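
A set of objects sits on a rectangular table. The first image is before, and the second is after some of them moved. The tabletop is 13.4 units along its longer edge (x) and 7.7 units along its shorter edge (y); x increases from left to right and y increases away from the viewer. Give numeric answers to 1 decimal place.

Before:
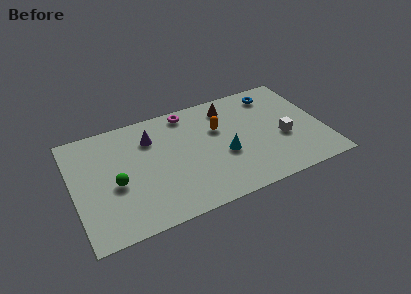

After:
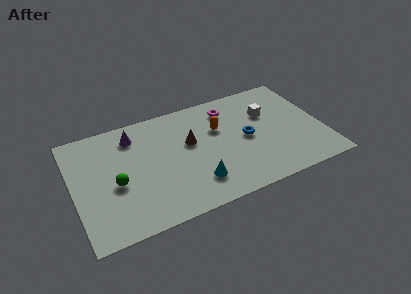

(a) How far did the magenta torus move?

2.3

From (6.4, 6.8) to (8.6, 6.2), the magenta torus covered √(2.2² + 0.6²) ≈ 2.3 units.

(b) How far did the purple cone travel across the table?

1.0

The purple cone was near (4.3, 5.7) before and (3.4, 6.2) after, so it travelled √(0.9² + 0.5²) ≈ 1.0 units.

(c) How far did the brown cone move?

2.9

The brown cone moved from about (8.6, 6.3) to (6.3, 4.6), a distance of √(2.3² + 1.7²) ≈ 2.9.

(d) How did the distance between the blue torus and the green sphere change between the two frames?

-2.3

They were about 9.4 units apart before and 7.1 after — 2.3 units closer together.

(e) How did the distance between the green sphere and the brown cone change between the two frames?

-2.8

They were about 7.1 units apart before and 4.3 after — 2.8 units closer together.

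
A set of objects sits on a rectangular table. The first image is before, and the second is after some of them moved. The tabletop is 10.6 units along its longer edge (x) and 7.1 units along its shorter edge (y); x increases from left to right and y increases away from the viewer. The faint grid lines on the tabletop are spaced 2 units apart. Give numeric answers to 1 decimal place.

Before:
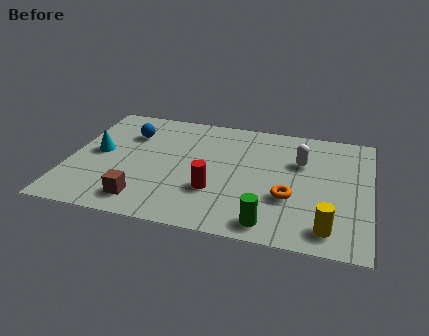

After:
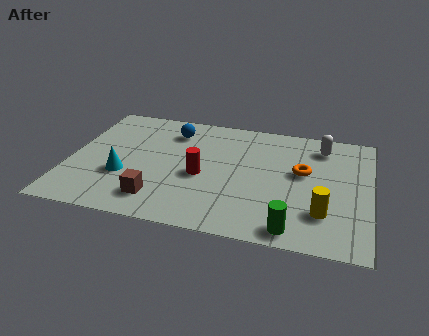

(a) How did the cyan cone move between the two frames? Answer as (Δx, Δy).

(1.0, -1.2)

From the two frames, the cyan cone sits at roughly (1.0, 3.7) before and (2.0, 2.5) after.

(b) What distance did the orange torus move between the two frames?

1.6

The orange torus moved from about (7.8, 2.5) to (8.2, 4.1), a distance of √(0.4² + 1.6²) ≈ 1.6.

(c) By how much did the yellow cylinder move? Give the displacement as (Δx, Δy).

(-0.2, 0.8)

The yellow cylinder was at about (9.2, 1.1) and moved to about (9.0, 1.9).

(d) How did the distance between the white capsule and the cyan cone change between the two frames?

+0.4

The distance was about 7.2 in the first image and 7.6 in the second, so they moved 0.4 units further apart.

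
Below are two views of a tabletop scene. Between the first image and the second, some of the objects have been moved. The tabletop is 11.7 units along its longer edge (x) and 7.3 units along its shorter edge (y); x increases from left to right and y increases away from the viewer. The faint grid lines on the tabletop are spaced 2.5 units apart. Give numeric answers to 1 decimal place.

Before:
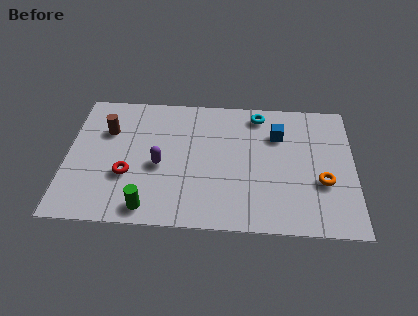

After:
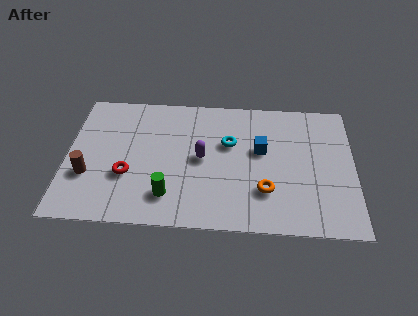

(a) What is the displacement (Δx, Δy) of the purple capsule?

(1.7, 0.5)

The purple capsule started near (3.8, 3.2) and ended near (5.5, 3.7).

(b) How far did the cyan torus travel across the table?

2.1

The cyan torus was near (7.8, 6.3) before and (6.6, 4.6) after, so it travelled √(1.2² + 1.7²) ≈ 2.1 units.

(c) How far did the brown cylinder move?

2.6

The brown cylinder moved from about (1.6, 5.0) to (0.9, 2.5), a distance of √(0.7² + 2.5²) ≈ 2.6.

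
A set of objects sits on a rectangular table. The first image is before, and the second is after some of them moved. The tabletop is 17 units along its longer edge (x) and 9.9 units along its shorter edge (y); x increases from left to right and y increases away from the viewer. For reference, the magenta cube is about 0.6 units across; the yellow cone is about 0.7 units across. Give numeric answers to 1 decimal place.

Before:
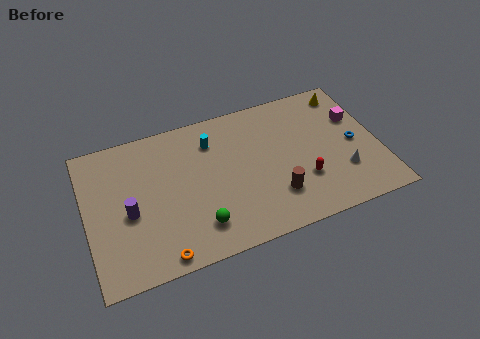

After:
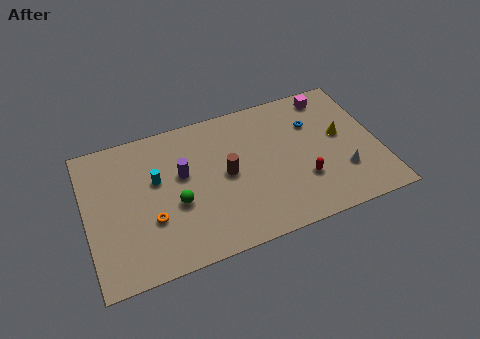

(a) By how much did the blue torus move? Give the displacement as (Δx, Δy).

(-2.2, 2.2)

The blue torus was at about (15.6, 4.7) and moved to about (13.4, 6.9).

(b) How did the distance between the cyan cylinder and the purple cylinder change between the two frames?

-4.6

They were about 6.1 units apart before and 1.5 after — 4.6 units closer together.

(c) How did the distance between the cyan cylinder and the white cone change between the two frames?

+2.4

Before: roughly 8.6 units apart; after: 11.0. That's 2.4 units further apart.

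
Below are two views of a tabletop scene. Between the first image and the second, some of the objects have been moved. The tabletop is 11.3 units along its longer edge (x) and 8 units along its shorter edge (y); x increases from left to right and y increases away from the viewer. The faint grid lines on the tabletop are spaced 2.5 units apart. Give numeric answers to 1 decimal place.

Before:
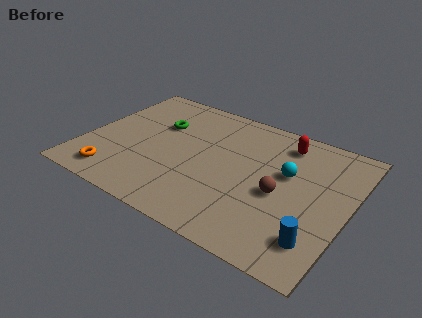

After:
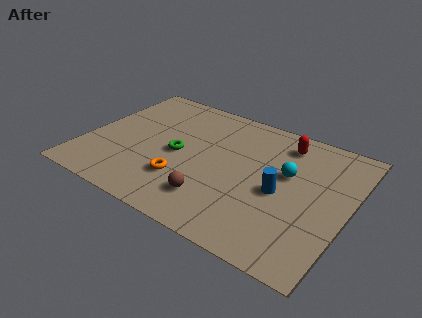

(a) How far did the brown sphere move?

3.1

From (8.5, 3.5) to (5.9, 1.8), the brown sphere covered √(2.6² + 1.7²) ≈ 3.1 units.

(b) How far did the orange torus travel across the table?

3.0

The orange torus moved from about (1.7, 1.2) to (4.5, 2.3), a distance of √(2.8² + 1.1²) ≈ 3.0.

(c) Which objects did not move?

the cyan sphere and the red capsule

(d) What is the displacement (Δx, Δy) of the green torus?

(1.1, -1.5)

The green torus started near (2.9, 5.3) and ended near (4.0, 3.8).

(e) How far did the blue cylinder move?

2.6

The blue cylinder was near (10.3, 1.7) before and (8.5, 3.6) after, so it travelled √(1.8² + 1.9²) ≈ 2.6 units.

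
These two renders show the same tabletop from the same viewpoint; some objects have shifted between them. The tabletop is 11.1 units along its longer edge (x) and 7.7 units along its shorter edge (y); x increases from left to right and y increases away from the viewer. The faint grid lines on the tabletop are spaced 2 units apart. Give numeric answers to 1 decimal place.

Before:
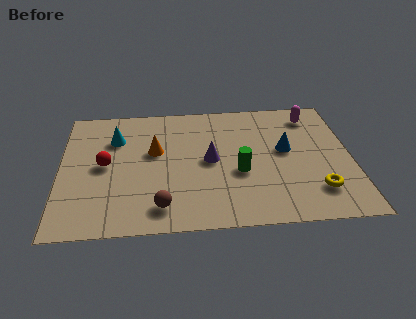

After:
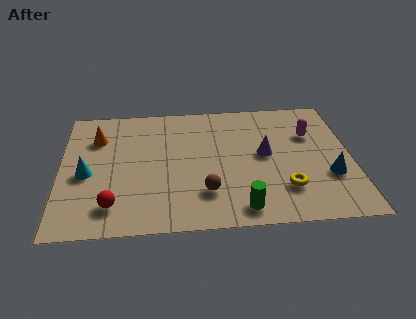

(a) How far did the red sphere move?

2.4

The red sphere was near (1.7, 3.9) before and (2.0, 1.5) after, so it travelled √(0.3² + 2.4²) ≈ 2.4 units.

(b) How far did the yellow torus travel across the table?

1.2

The yellow torus was near (9.7, 1.8) before and (8.5, 2.0) after, so it travelled √(1.2² + 0.2²) ≈ 1.2 units.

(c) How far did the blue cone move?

2.3

The blue cone moved from about (8.6, 4.3) to (10.2, 2.6), a distance of √(1.6² + 1.7²) ≈ 2.3.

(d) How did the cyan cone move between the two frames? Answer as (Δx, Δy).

(-1.1, -2.1)

The cyan cone was at about (2.1, 5.5) and moved to about (1.0, 3.4).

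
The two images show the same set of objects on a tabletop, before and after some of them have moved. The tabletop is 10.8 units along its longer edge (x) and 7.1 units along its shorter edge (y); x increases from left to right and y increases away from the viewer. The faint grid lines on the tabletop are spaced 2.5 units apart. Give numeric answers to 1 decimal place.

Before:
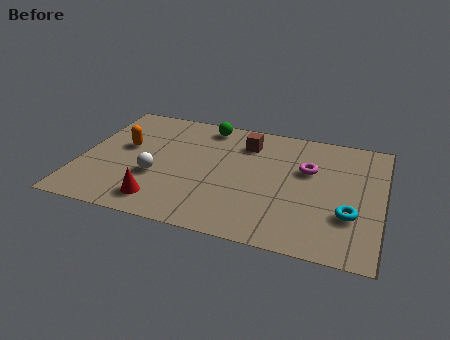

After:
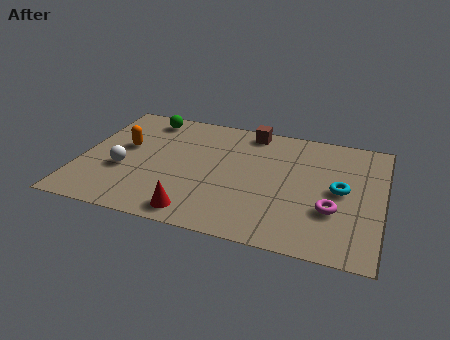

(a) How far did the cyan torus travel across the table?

1.4

From (9.7, 2.3) to (9.3, 3.6), the cyan torus covered √(0.4² + 1.3²) ≈ 1.4 units.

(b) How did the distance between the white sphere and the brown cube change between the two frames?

+1.4

They were about 4.2 units apart before and 5.6 after — 1.4 units further apart.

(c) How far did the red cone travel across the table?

1.3

The red cone was near (3.1, 1.2) before and (4.4, 0.9) after, so it travelled √(1.3² + 0.3²) ≈ 1.3 units.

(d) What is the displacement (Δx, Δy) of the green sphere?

(-2.2, -0.1)

From the two frames, the green sphere sits at roughly (4.3, 6.2) before and (2.1, 6.1) after.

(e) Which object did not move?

the orange capsule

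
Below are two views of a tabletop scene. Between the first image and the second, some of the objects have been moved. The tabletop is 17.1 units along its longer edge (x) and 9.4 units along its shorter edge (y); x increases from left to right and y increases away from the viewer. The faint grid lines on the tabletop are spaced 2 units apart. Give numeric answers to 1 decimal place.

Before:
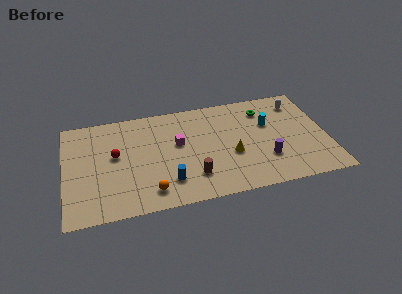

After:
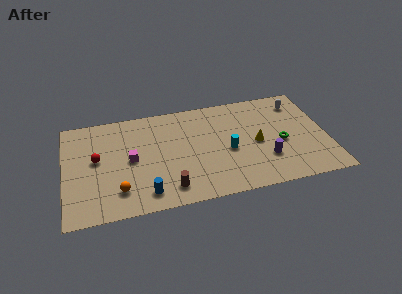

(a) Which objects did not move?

the white capsule and the purple cylinder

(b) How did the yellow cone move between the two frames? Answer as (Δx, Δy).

(1.7, 0.7)

From the two frames, the yellow cone sits at roughly (10.8, 3.7) before and (12.5, 4.4) after.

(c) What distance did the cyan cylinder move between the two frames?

3.4

The cyan cylinder moved from about (13.4, 6.0) to (10.6, 4.1), a distance of √(2.8² + 1.9²) ≈ 3.4.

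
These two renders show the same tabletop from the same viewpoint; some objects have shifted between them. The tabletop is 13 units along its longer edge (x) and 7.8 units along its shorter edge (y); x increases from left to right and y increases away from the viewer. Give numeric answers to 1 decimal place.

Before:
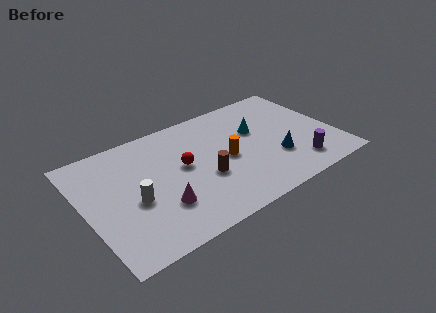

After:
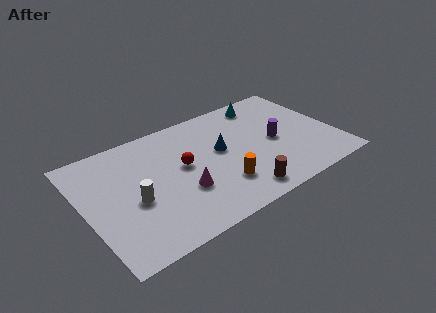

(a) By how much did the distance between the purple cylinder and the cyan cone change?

-0.8

The distance was about 3.8 in the first image and 3.0 in the second, so they moved 0.8 units closer together.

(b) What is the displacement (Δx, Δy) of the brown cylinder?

(1.5, -1.9)

From the two frames, the brown cylinder sits at roughly (6.0, 3.0) before and (7.5, 1.1) after.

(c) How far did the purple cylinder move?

2.3

The purple cylinder was near (10.7, 1.5) before and (9.9, 3.7) after, so it travelled √(0.8² + 2.2²) ≈ 2.3 units.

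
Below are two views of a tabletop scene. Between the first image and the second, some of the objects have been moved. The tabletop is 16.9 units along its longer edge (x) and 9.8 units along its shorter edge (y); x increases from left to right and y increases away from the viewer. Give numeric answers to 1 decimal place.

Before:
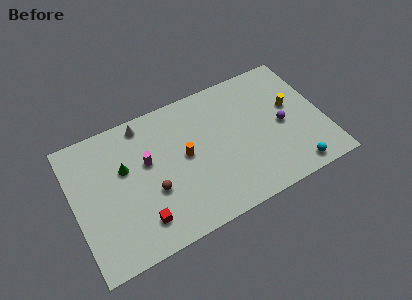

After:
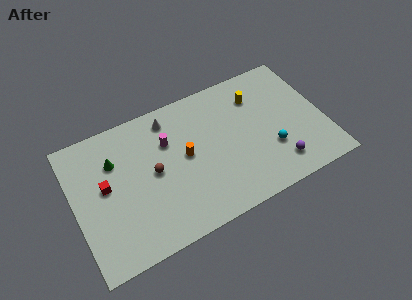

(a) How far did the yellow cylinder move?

2.8

From (14.9, 5.7) to (12.7, 7.4), the yellow cylinder covered √(2.2² + 1.7²) ≈ 2.8 units.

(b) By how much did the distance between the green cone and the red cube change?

-2.4

Before: roughly 4.1 units apart; after: 1.7. That's 2.4 units closer together.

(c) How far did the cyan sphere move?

2.5

From (14.4, 1.1) to (13.1, 3.2), the cyan sphere covered √(1.3² + 2.1²) ≈ 2.5 units.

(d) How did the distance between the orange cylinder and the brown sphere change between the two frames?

-0.6

They were about 2.8 units apart before and 2.2 after — 0.6 units closer together.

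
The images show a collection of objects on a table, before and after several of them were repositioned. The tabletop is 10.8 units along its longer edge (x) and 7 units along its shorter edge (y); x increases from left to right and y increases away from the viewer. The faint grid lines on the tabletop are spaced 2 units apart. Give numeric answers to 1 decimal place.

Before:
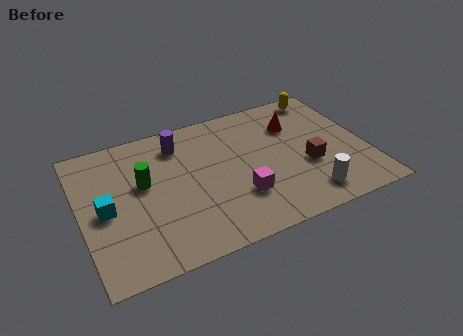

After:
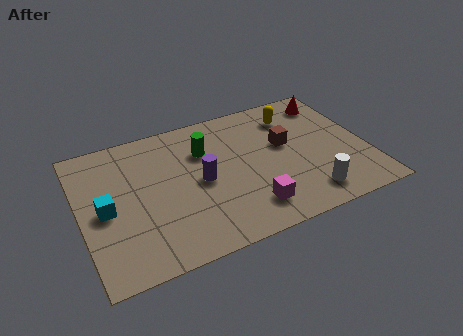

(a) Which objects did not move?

the white cylinder and the cyan cube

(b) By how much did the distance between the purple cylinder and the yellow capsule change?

-1.4

They were about 5.7 units apart before and 4.3 after — 1.4 units closer together.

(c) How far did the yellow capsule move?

1.5

The yellow capsule was near (9.6, 6.2) before and (8.3, 5.5) after, so it travelled √(1.3² + 0.7²) ≈ 1.5 units.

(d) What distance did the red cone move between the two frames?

1.7

The red cone moved from about (8.3, 5.0) to (9.8, 5.8), a distance of √(1.5² + 0.8²) ≈ 1.7.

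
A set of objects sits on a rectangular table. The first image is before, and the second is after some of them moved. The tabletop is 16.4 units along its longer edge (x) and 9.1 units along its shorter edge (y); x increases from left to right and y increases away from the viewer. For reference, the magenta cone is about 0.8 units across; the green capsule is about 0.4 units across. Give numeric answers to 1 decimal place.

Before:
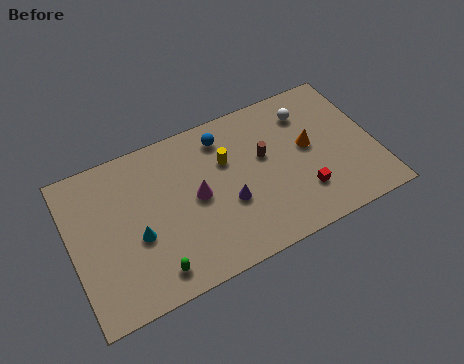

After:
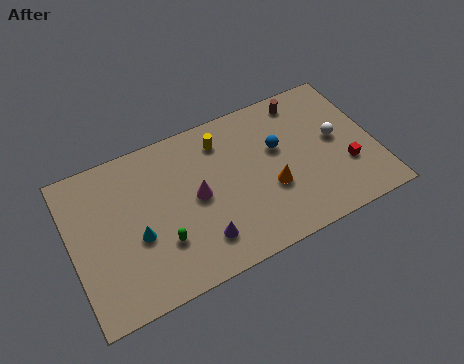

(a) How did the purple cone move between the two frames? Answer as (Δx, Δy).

(-1.7, -1.5)

The purple cone started near (8.3, 3.5) and ended near (6.6, 2.0).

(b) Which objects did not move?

the magenta cone and the cyan cone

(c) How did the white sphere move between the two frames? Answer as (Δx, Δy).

(1.3, -2.2)

The white sphere was at about (13.1, 7.1) and moved to about (14.4, 4.9).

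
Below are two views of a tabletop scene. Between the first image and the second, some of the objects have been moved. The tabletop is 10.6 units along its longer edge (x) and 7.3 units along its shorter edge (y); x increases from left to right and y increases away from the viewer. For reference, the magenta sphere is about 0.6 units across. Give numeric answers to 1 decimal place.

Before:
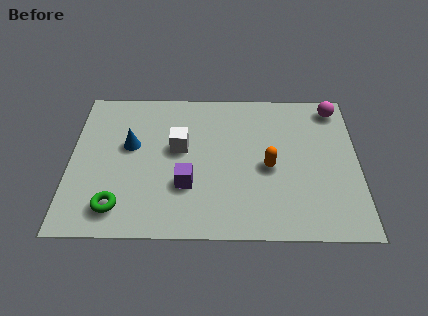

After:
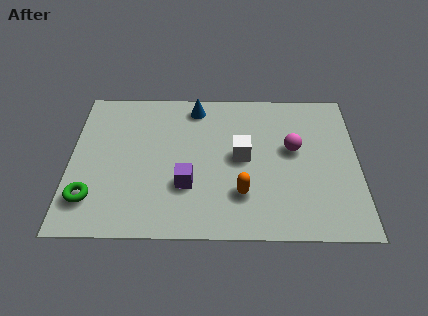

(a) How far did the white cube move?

2.3

From (4.0, 4.2) to (6.3, 3.8), the white cube covered √(2.3² + 0.4²) ≈ 2.3 units.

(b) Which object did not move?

the purple cube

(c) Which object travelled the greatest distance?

the blue cone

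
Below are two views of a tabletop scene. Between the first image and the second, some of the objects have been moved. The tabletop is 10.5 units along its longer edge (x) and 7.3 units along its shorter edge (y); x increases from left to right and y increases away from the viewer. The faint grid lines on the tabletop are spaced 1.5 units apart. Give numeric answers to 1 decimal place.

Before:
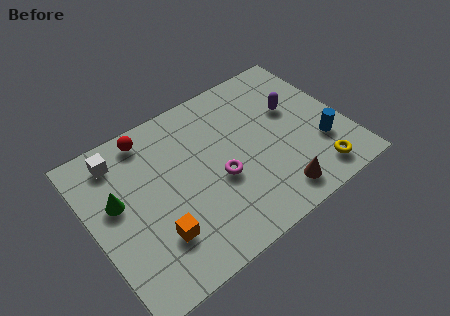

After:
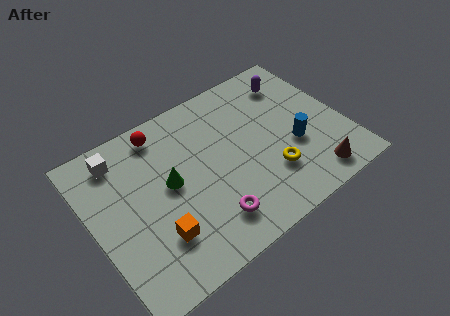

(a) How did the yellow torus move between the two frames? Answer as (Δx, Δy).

(-1.7, 1.0)

The yellow torus was at about (8.8, 1.1) and moved to about (7.1, 2.1).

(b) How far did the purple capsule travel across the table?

1.3

From (8.6, 4.5) to (8.9, 5.8), the purple capsule covered √(0.3² + 1.3²) ≈ 1.3 units.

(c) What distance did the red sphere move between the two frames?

0.5

The red sphere was near (2.8, 6.4) before and (3.3, 6.3) after, so it travelled √(0.5² + 0.1²) ≈ 0.5 units.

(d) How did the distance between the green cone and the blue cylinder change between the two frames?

-3.2

They were about 8.4 units apart before and 5.2 after — 3.2 units closer together.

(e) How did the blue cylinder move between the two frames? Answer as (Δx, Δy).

(-1.0, 0.5)

The blue cylinder started near (9.3, 2.3) and ended near (8.3, 2.8).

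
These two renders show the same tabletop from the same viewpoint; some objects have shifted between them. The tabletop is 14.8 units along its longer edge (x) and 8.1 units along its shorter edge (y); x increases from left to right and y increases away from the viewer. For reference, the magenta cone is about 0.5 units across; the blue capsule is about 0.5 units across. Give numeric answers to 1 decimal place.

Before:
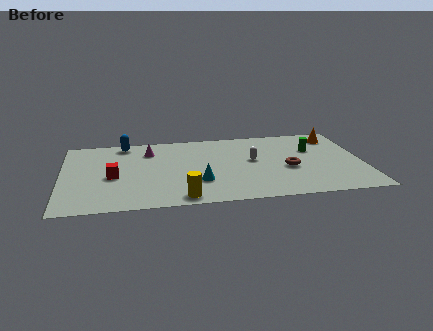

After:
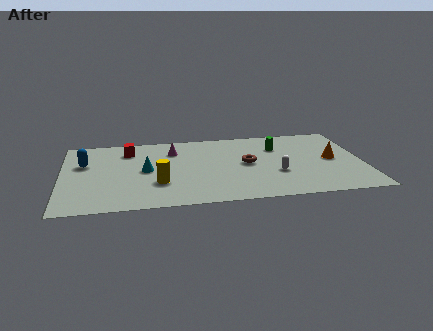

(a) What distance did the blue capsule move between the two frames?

2.8

The blue capsule moved from about (3.1, 7.2) to (1.1, 5.2), a distance of √(2.0² + 2.0²) ≈ 2.8.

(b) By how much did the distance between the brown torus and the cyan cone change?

+0.5

The distance was about 4.5 in the first image and 5.0 in the second, so they moved 0.5 units further apart.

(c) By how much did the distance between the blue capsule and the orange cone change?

+1.7

Before: roughly 10.5 units apart; after: 12.2. That's 1.7 units further apart.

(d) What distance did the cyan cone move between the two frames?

3.1

The cyan cone moved from about (6.7, 2.5) to (4.1, 4.1), a distance of √(2.6² + 1.6²) ≈ 3.1.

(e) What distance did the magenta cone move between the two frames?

1.2

From (4.3, 6.2) to (5.5, 6.1), the magenta cone covered √(1.2² + 0.1²) ≈ 1.2 units.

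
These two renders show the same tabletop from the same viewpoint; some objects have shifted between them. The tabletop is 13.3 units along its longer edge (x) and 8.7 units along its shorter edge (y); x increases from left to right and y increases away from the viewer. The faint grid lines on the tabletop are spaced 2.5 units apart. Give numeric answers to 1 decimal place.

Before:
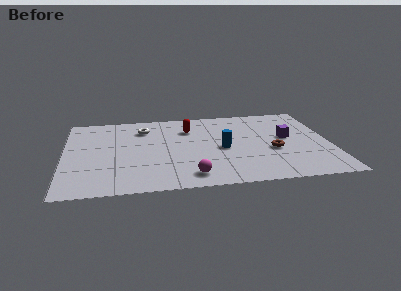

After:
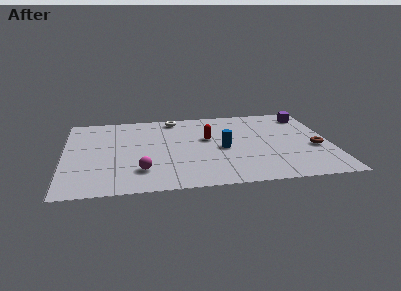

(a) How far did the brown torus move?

2.1

From (10.4, 3.5) to (12.5, 3.5), the brown torus covered √(2.1² + 0.0²) ≈ 2.1 units.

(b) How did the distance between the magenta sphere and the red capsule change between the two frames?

-0.5

They were about 5.1 units apart before and 4.6 after — 0.5 units closer together.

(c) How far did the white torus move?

1.9

The white torus was near (4.0, 6.7) before and (5.6, 7.7) after, so it travelled √(1.6² + 1.0²) ≈ 1.9 units.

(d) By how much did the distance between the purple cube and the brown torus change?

+2.2

They were about 1.5 units apart before and 3.7 after — 2.2 units further apart.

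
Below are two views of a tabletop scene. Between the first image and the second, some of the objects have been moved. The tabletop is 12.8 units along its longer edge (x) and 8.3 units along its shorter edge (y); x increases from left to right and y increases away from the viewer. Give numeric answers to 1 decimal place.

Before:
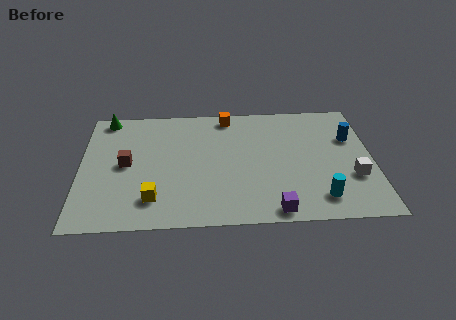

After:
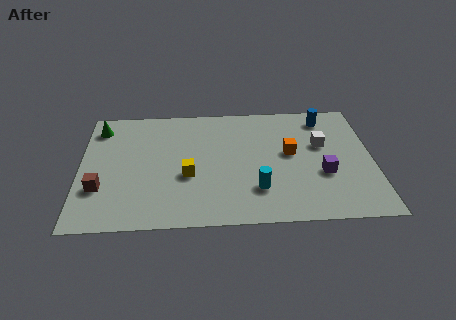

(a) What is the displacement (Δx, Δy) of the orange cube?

(2.7, -2.8)

The orange cube was at about (6.5, 7.4) and moved to about (9.2, 4.6).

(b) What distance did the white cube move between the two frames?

2.6

The white cube moved from about (11.9, 2.8) to (10.6, 5.1), a distance of √(1.3² + 2.3²) ≈ 2.6.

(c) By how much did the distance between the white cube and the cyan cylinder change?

+2.1

They were about 2.0 units apart before and 4.1 after — 2.1 units further apart.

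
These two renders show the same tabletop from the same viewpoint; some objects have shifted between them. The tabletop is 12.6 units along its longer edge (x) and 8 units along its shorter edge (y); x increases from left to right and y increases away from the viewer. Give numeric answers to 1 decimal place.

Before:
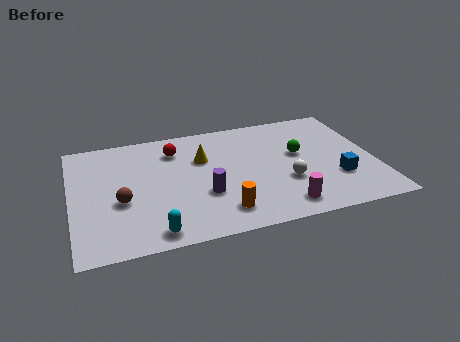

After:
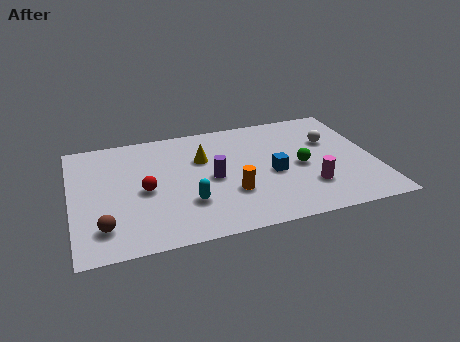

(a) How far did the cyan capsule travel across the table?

2.1

From (3.2, 0.9) to (4.7, 2.4), the cyan capsule covered √(1.5² + 1.5²) ≈ 2.1 units.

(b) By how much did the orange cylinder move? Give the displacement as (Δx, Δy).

(0.5, 1.1)

The orange cylinder started near (6.0, 1.5) and ended near (6.5, 2.6).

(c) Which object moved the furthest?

the white sphere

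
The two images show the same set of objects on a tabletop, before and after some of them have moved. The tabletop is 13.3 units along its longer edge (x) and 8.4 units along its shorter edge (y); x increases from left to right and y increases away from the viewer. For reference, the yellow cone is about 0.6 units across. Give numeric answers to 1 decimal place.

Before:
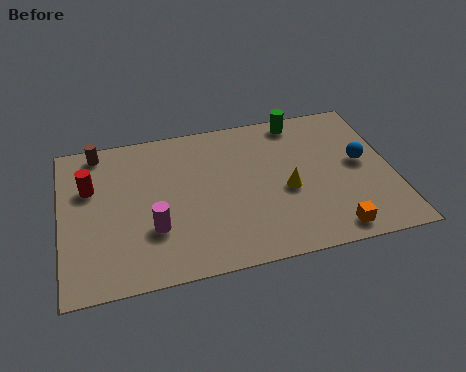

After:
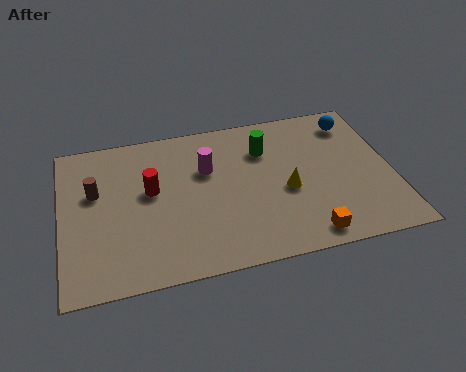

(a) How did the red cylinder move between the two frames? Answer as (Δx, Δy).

(2.4, -0.7)

From the two frames, the red cylinder sits at roughly (1.2, 5.5) before and (3.6, 4.8) after.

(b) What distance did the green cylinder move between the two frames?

2.1

The green cylinder moved from about (9.8, 7.5) to (8.3, 6.1), a distance of √(1.5² + 1.4²) ≈ 2.1.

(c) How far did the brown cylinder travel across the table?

2.3

From (1.6, 7.5) to (1.4, 5.2), the brown cylinder covered √(0.2² + 2.3²) ≈ 2.3 units.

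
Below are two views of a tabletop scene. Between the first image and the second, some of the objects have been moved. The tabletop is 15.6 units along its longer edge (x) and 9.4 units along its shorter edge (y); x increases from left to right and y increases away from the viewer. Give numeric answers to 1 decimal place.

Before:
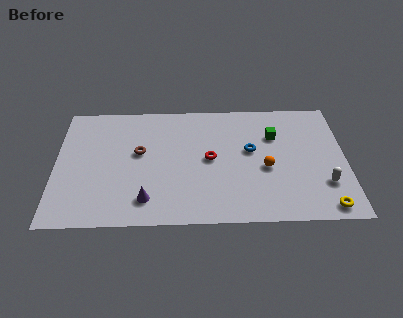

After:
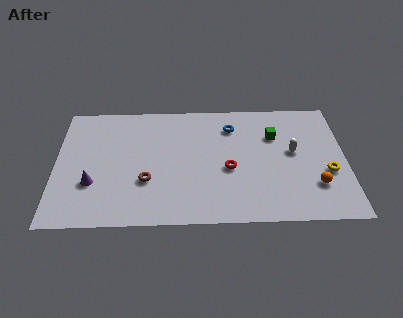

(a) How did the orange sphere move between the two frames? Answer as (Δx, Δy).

(2.6, -1.4)

The orange sphere started near (11.3, 4.0) and ended near (13.9, 2.6).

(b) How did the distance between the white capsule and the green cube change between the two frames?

-3.0

Before: roughly 4.6 units apart; after: 1.6. That's 3.0 units closer together.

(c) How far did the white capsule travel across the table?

3.0

From (14.4, 2.7) to (12.8, 5.2), the white capsule covered √(1.6² + 2.5²) ≈ 3.0 units.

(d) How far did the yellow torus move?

2.6

The yellow torus moved from about (14.4, 1.0) to (14.6, 3.6), a distance of √(0.2² + 2.6²) ≈ 2.6.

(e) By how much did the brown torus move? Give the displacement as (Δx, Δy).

(0.4, -2.2)

The brown torus started near (4.5, 5.4) and ended near (4.9, 3.2).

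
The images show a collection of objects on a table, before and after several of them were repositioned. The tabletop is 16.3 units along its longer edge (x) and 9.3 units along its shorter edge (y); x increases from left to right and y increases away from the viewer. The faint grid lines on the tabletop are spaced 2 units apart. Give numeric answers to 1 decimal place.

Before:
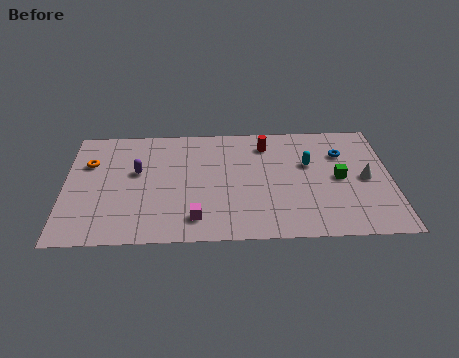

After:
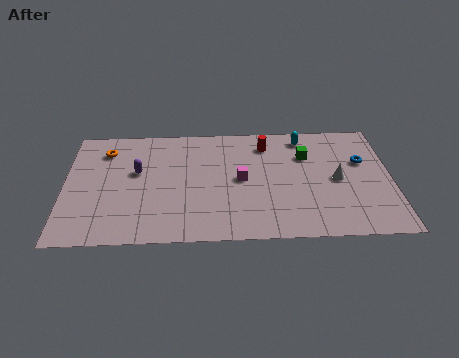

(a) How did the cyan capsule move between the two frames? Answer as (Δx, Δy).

(-0.2, 2.2)

The cyan capsule started near (12.2, 5.8) and ended near (12.0, 8.0).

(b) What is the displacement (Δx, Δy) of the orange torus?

(0.8, 1.0)

The orange torus was at about (1.2, 6.3) and moved to about (2.0, 7.3).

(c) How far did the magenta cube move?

3.8

From (6.5, 1.7) to (8.8, 4.7), the magenta cube covered √(2.3² + 3.0²) ≈ 3.8 units.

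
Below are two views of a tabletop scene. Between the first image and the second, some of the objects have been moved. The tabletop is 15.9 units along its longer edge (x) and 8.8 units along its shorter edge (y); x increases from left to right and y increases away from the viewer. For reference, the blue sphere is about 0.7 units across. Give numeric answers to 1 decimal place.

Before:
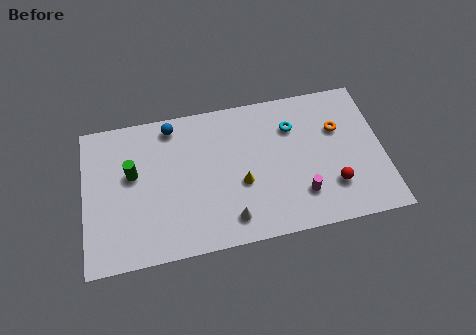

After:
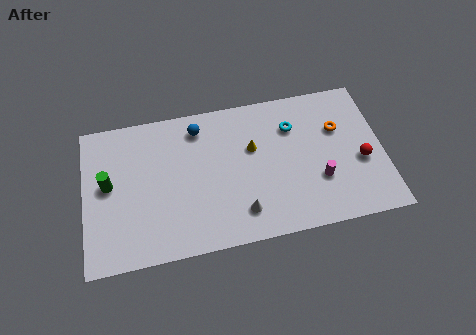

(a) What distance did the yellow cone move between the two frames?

2.1

From (8.3, 3.5) to (9.0, 5.5), the yellow cone covered √(0.7² + 2.0²) ≈ 2.1 units.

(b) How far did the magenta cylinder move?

1.2

From (11.4, 2.2) to (12.4, 2.9), the magenta cylinder covered √(1.0² + 0.7²) ≈ 1.2 units.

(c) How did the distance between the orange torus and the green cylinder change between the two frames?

+1.3

The distance was about 11.0 in the first image and 12.3 in the second, so they moved 1.3 units further apart.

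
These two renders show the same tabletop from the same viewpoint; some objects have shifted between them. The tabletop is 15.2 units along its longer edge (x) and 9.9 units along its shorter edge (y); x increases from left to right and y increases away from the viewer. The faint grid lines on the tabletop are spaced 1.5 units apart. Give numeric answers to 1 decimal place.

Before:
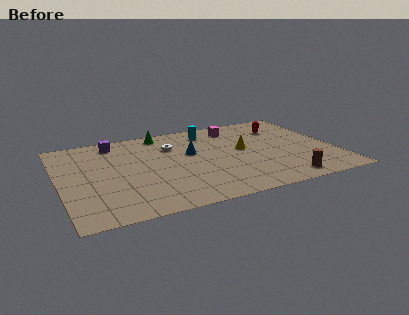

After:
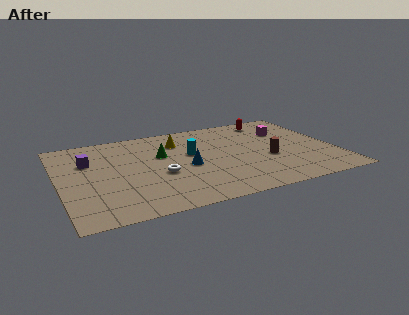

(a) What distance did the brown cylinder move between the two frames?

2.7

The brown cylinder was near (11.9, 1.2) before and (11.4, 3.9) after, so it travelled √(0.5² + 2.7²) ≈ 2.7 units.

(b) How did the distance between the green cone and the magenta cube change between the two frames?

+3.0

They were about 4.1 units apart before and 7.1 after — 3.0 units further apart.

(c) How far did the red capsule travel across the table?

1.2

From (12.7, 7.4) to (12.2, 8.5), the red capsule covered √(0.5² + 1.1²) ≈ 1.2 units.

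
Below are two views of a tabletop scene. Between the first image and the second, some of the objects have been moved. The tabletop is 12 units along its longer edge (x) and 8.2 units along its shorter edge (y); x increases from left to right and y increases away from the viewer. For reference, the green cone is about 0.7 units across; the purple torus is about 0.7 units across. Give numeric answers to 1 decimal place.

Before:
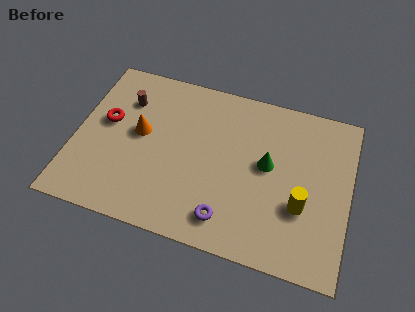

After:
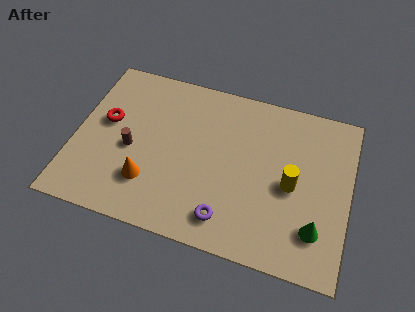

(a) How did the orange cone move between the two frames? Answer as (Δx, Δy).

(0.6, -2.3)

The orange cone started near (2.8, 4.5) and ended near (3.4, 2.2).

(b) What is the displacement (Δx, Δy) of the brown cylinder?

(0.5, -2.4)

From the two frames, the brown cylinder sits at roughly (2.0, 6.0) before and (2.5, 3.6) after.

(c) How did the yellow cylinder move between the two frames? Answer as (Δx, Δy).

(-0.5, 0.9)

From the two frames, the yellow cylinder sits at roughly (10.0, 2.9) before and (9.5, 3.8) after.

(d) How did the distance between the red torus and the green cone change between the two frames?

+2.7

The distance was about 7.1 in the first image and 9.8 in the second, so they moved 2.7 units further apart.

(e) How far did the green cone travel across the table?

3.4

The green cone moved from about (8.4, 4.5) to (10.7, 2.0), a distance of √(2.3² + 2.5²) ≈ 3.4.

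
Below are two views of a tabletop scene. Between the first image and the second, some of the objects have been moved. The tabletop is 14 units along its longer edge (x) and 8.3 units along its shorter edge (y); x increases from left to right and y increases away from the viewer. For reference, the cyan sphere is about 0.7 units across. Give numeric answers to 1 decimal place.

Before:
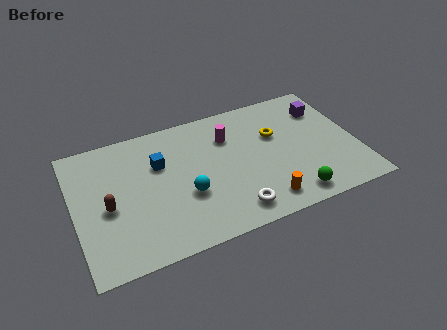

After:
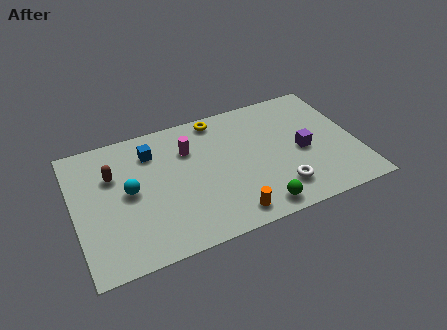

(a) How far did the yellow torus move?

3.4

The yellow torus was near (10.1, 5.3) before and (7.4, 7.4) after, so it travelled √(2.7² + 2.1²) ≈ 3.4 units.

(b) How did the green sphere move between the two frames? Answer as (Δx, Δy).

(-1.7, -0.1)

The green sphere was at about (10.4, 1.1) and moved to about (8.7, 1.0).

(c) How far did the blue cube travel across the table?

0.9

The blue cube was near (4.3, 5.5) before and (4.0, 6.4) after, so it travelled √(0.3² + 0.9²) ≈ 0.9 units.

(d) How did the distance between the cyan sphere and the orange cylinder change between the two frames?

+1.6

Before: roughly 4.0 units apart; after: 5.6. That's 1.6 units further apart.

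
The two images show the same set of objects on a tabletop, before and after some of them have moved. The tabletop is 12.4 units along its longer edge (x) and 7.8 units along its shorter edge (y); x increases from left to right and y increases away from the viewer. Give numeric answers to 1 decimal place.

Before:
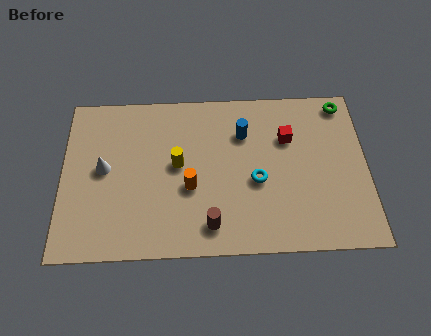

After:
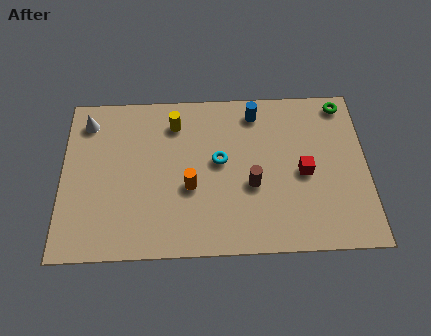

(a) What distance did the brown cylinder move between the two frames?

2.5

The brown cylinder was near (6.0, 1.3) before and (7.7, 3.1) after, so it travelled √(1.7² + 1.8²) ≈ 2.5 units.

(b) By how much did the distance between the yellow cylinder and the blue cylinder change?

+0.3

The distance was about 3.0 in the first image and 3.3 in the second, so they moved 0.3 units further apart.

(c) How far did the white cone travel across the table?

2.4

The white cone was near (1.7, 4.1) before and (1.0, 6.4) after, so it travelled √(0.7² + 2.3²) ≈ 2.4 units.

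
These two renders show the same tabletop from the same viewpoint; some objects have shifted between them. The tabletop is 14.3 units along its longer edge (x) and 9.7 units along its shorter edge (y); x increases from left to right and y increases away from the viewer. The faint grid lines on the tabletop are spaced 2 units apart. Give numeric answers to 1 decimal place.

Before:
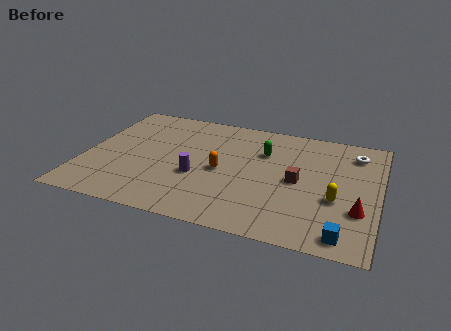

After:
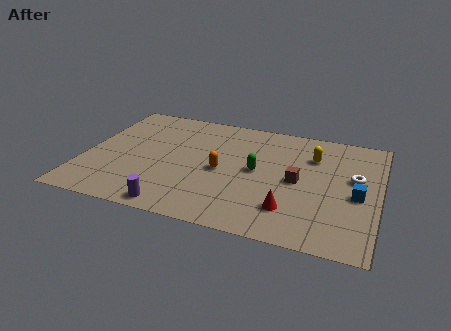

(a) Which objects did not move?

the brown cube and the orange capsule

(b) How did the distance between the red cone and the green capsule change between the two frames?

-2.8

The distance was about 6.0 in the first image and 3.2 in the second, so they moved 2.8 units closer together.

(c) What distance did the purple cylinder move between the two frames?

2.9

The purple cylinder was near (5.6, 3.7) before and (4.8, 0.9) after, so it travelled √(0.8² + 2.8²) ≈ 2.9 units.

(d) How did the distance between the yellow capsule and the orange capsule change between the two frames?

-0.7

They were about 5.7 units apart before and 5.0 after — 0.7 units closer together.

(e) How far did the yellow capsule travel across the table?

3.5

From (12.3, 3.7) to (11.0, 7.0), the yellow capsule covered √(1.3² + 3.3²) ≈ 3.5 units.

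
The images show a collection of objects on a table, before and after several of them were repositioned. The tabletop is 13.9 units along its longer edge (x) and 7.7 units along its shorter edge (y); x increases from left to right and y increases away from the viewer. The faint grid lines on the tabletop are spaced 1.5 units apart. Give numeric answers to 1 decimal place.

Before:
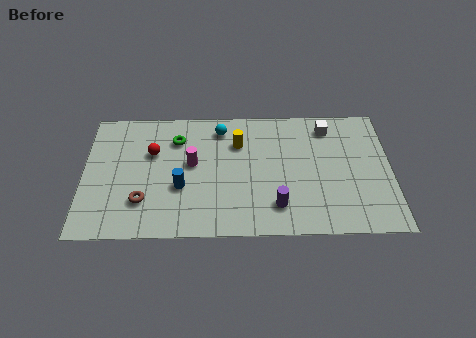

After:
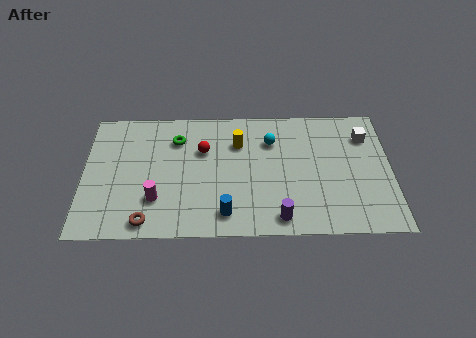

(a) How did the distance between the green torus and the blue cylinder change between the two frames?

+2.1

The distance was about 2.9 in the first image and 5.0 in the second, so they moved 2.1 units further apart.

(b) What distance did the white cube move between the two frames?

1.8

From (11.1, 6.4) to (12.8, 5.8), the white cube covered √(1.7² + 0.6²) ≈ 1.8 units.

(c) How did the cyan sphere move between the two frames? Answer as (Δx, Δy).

(2.3, -0.8)

From the two frames, the cyan sphere sits at roughly (6.2, 6.4) before and (8.5, 5.6) after.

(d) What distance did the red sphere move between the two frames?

2.3

The red sphere moved from about (3.1, 5.0) to (5.4, 5.1), a distance of √(2.3² + 0.1²) ≈ 2.3.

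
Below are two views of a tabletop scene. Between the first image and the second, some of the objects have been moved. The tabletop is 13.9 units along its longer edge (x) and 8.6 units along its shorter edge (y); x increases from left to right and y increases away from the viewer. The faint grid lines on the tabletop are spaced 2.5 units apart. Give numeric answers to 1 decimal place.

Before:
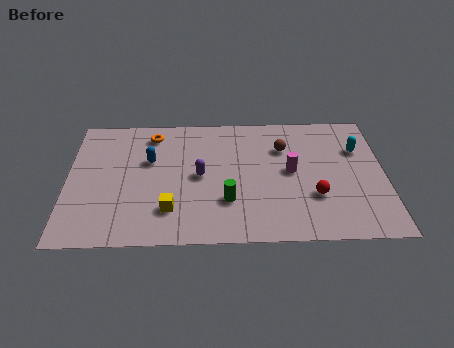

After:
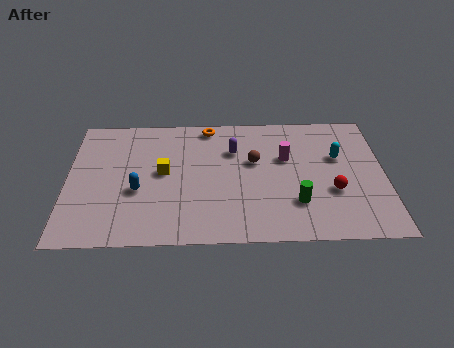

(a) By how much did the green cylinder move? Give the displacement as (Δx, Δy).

(3.0, -0.2)

The green cylinder started near (7.0, 2.6) and ended near (10.0, 2.4).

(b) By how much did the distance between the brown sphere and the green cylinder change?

-1.0

Before: roughly 4.3 units apart; after: 3.3. That's 1.0 units closer together.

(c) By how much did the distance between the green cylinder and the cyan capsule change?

-3.1

Before: roughly 6.7 units apart; after: 3.6. That's 3.1 units closer together.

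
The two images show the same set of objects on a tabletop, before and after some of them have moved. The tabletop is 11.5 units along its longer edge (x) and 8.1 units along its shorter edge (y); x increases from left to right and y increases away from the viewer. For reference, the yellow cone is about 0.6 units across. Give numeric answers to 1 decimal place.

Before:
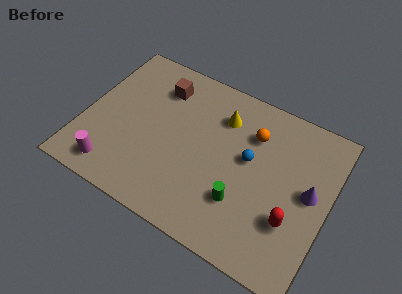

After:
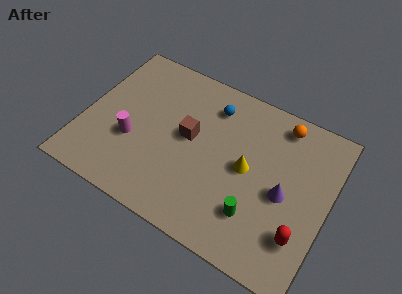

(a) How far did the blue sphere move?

2.7

From (7.7, 4.6) to (5.7, 6.4), the blue sphere covered √(2.0² + 1.8²) ≈ 2.7 units.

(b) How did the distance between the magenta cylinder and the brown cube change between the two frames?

-2.4

They were about 5.3 units apart before and 2.9 after — 2.4 units closer together.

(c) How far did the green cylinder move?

0.8

The green cylinder moved from about (7.7, 2.4) to (8.4, 2.1), a distance of √(0.7² + 0.3²) ≈ 0.8.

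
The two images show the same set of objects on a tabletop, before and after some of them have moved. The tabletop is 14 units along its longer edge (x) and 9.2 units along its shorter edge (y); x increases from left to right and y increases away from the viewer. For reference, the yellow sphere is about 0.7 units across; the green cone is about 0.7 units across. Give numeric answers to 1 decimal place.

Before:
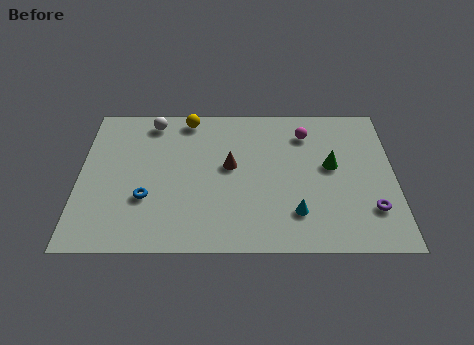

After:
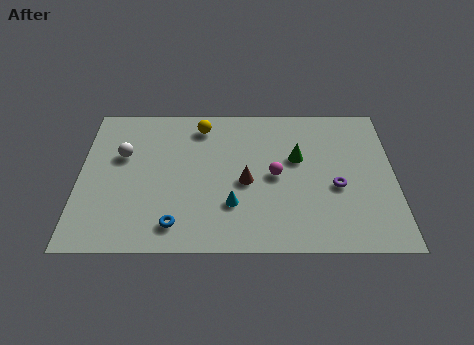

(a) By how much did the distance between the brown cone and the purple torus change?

-2.8

They were about 6.8 units apart before and 4.0 after — 2.8 units closer together.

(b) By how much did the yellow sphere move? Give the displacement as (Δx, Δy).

(0.6, -0.5)

The yellow sphere was at about (4.8, 8.2) and moved to about (5.4, 7.7).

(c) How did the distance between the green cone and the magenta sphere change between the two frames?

-0.9

Before: roughly 2.4 units apart; after: 1.5. That's 0.9 units closer together.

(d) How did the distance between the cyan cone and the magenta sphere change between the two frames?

-2.4

The distance was about 5.0 in the first image and 2.6 in the second, so they moved 2.4 units closer together.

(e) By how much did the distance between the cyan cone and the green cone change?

+0.8

They were about 3.3 units apart before and 4.1 after — 0.8 units further apart.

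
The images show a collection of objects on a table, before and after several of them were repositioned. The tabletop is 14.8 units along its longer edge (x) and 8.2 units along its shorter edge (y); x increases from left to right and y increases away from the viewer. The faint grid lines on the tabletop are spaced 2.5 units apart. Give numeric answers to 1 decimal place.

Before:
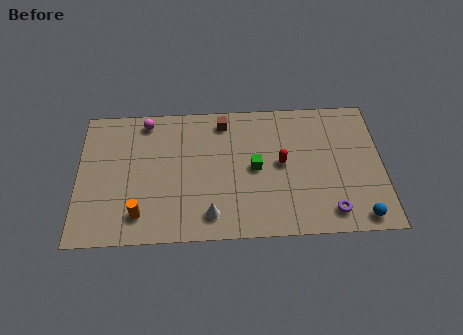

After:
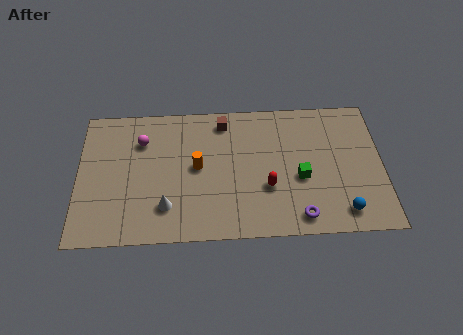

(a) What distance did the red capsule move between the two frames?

1.6

The red capsule was near (9.9, 4.3) before and (9.2, 2.9) after, so it travelled √(0.7² + 1.4²) ≈ 1.6 units.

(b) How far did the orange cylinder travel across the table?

3.9

The orange cylinder was near (3.0, 1.6) before and (5.8, 4.3) after, so it travelled √(2.8² + 2.7²) ≈ 3.9 units.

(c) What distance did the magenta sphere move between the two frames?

1.2

The magenta sphere was near (3.3, 7.2) before and (3.1, 6.0) after, so it travelled √(0.2² + 1.2²) ≈ 1.2 units.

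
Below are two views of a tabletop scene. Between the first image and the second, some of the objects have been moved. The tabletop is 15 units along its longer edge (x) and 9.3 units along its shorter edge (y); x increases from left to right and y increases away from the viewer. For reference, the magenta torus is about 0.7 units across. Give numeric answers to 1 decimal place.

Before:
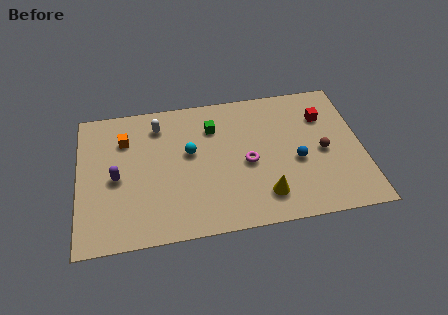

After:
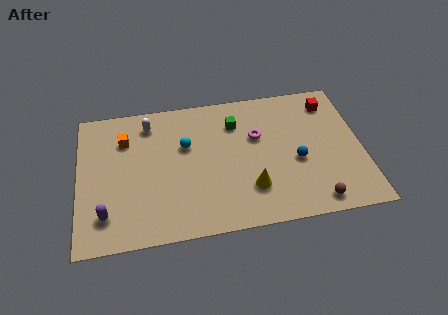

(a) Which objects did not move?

the orange cube and the blue sphere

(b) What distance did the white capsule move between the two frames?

0.5

The white capsule moved from about (4.3, 7.5) to (3.8, 7.7), a distance of √(0.5² + 0.2²) ≈ 0.5.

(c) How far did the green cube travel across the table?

1.2

From (7.2, 6.9) to (8.4, 7.0), the green cube covered √(1.2² + 0.1²) ≈ 1.2 units.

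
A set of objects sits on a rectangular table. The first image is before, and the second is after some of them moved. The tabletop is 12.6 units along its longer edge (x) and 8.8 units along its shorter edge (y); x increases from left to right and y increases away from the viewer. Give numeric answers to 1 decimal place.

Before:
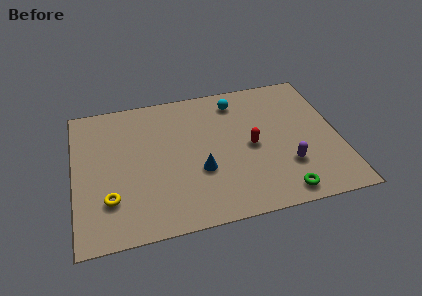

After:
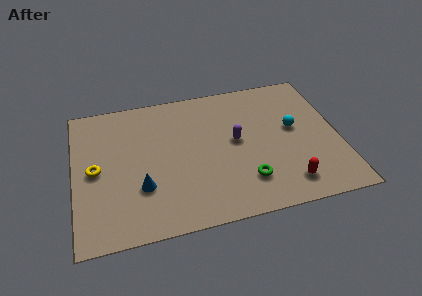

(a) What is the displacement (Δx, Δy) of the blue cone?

(-2.8, -0.4)

The blue cone was at about (5.9, 3.2) and moved to about (3.1, 2.8).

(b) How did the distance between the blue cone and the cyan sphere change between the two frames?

+3.1

They were about 4.6 units apart before and 7.7 after — 3.1 units further apart.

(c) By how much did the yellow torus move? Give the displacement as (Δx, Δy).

(-0.6, 1.9)

The yellow torus was at about (1.6, 2.4) and moved to about (1.0, 4.3).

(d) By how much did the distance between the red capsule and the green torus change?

-1.4

The distance was about 3.4 in the first image and 2.0 in the second, so they moved 1.4 units closer together.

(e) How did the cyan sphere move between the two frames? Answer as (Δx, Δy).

(2.6, -2.4)

From the two frames, the cyan sphere sits at roughly (7.9, 7.3) before and (10.5, 4.9) after.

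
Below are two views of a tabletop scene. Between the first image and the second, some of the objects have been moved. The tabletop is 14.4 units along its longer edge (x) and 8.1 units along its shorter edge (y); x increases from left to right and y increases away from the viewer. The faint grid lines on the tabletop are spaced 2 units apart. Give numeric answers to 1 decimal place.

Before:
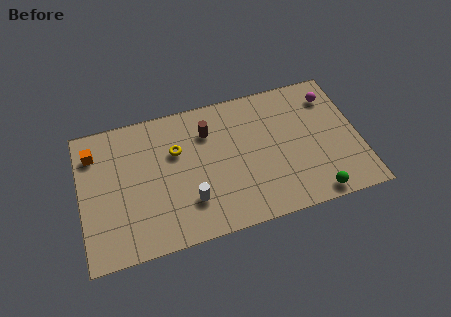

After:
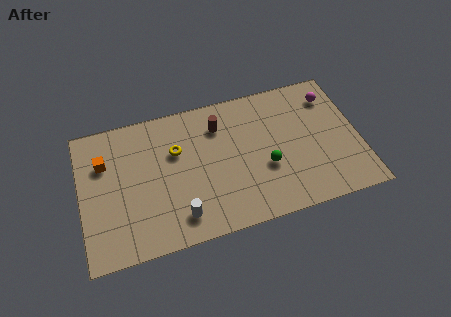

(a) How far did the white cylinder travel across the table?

0.9

From (5.5, 2.2) to (4.9, 1.5), the white cylinder covered √(0.6² + 0.7²) ≈ 0.9 units.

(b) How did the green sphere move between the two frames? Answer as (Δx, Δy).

(-2.3, 2.3)

The green sphere started near (11.8, 0.8) and ended near (9.5, 3.1).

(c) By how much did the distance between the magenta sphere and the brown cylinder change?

-0.6

The distance was about 6.5 in the first image and 5.9 in the second, so they moved 0.6 units closer together.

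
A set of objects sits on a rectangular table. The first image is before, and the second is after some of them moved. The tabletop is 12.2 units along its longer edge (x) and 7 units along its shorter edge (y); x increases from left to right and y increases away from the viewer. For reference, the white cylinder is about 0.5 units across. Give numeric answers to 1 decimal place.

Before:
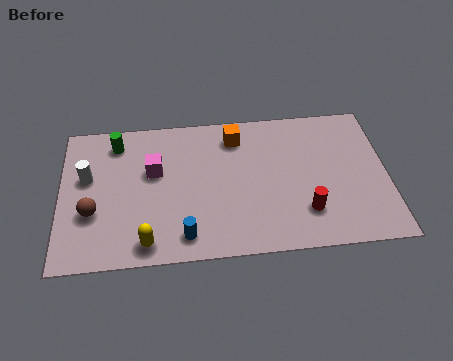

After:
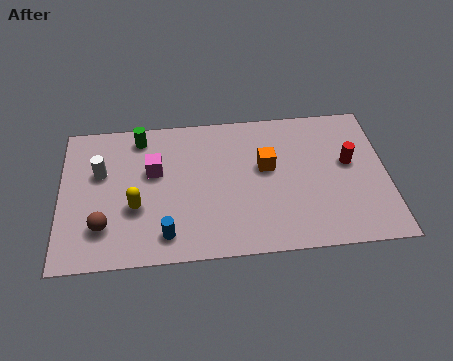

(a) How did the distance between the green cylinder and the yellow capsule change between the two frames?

-1.6

Before: roughly 5.0 units apart; after: 3.4. That's 1.6 units closer together.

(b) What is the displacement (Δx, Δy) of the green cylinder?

(0.9, 0.2)

From the two frames, the green cylinder sits at roughly (2.1, 5.8) before and (3.0, 6.0) after.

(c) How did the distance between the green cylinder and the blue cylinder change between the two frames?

-0.4

The distance was about 5.3 in the first image and 4.9 in the second, so they moved 0.4 units closer together.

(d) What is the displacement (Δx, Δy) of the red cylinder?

(1.7, 2.2)

The red cylinder started near (9.1, 1.8) and ended near (10.8, 4.0).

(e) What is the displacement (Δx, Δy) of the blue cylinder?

(-0.7, 0.1)

The blue cylinder started near (4.6, 1.1) and ended near (3.9, 1.2).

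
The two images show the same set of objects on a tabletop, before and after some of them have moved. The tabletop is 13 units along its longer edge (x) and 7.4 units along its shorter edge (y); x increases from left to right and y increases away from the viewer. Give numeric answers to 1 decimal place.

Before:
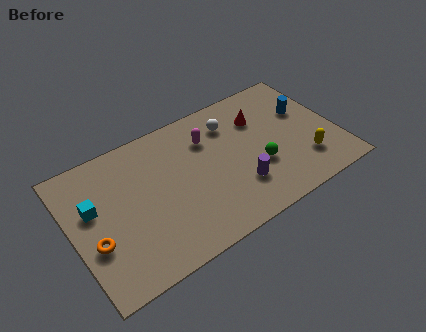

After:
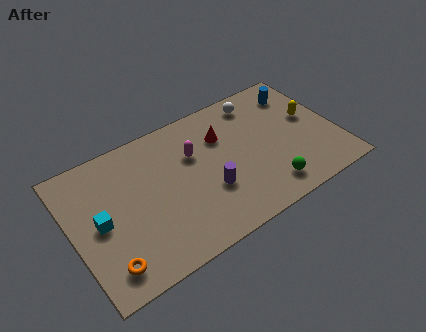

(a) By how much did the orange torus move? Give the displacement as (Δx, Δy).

(0.4, -1.4)

The orange torus was at about (0.9, 2.7) and moved to about (1.3, 1.3).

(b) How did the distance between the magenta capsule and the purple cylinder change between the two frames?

-1.1

They were about 3.4 units apart before and 2.3 after — 1.1 units closer together.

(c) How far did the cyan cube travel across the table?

0.9

The cyan cube was near (1.1, 4.5) before and (1.3, 3.6) after, so it travelled √(0.2² + 0.9²) ≈ 0.9 units.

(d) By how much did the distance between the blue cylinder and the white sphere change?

-1.7

They were about 3.7 units apart before and 2.0 after — 1.7 units closer together.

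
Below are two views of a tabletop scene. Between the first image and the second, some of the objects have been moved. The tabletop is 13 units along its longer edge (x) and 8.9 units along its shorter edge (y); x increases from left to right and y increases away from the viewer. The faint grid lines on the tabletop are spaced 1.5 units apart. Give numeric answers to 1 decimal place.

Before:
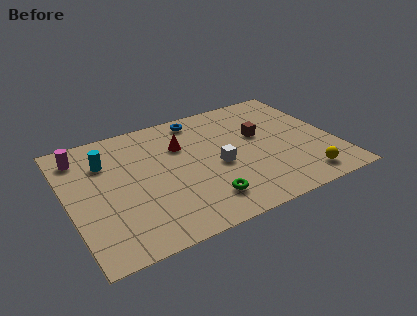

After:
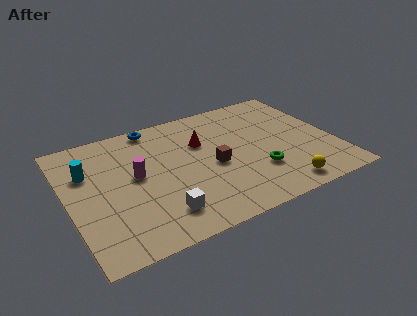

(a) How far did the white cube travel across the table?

3.7

The white cube moved from about (7.2, 3.9) to (4.1, 1.8), a distance of √(3.1² + 2.1²) ≈ 3.7.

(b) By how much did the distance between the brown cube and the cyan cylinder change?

-1.4

The distance was about 7.6 in the first image and 6.2 in the second, so they moved 1.4 units closer together.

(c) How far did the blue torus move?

2.2

From (6.8, 7.8) to (4.6, 8.1), the blue torus covered √(2.2² + 0.3²) ≈ 2.2 units.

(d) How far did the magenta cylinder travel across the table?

3.5

The magenta cylinder was near (0.9, 7.3) before and (3.3, 4.8) after, so it travelled √(2.4² + 2.5²) ≈ 3.5 units.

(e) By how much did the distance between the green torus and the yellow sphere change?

-3.0

Before: roughly 4.8 units apart; after: 1.8. That's 3.0 units closer together.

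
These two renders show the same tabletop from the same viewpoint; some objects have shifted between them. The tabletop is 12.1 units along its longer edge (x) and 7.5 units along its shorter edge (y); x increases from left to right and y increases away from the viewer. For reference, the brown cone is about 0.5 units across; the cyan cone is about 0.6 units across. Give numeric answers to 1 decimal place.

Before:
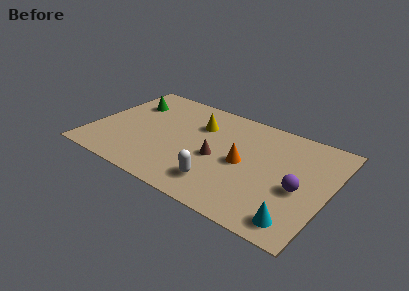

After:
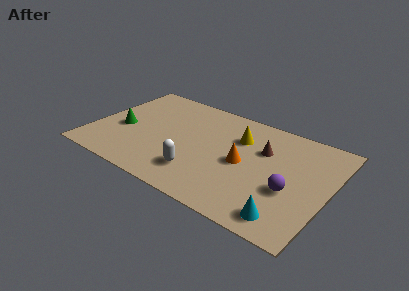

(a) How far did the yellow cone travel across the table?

2.1

From (5.2, 5.3) to (7.3, 5.3), the yellow cone covered √(2.1² + 0.0²) ≈ 2.1 units.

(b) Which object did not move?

the orange cone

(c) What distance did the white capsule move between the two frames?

1.1

The white capsule moved from about (6.9, 1.6) to (5.8, 1.8), a distance of √(1.1² + 0.2²) ≈ 1.1.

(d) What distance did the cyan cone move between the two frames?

0.5

The cyan cone was near (10.9, 1.1) before and (10.4, 1.1) after, so it travelled √(0.5² + 0.0²) ≈ 0.5 units.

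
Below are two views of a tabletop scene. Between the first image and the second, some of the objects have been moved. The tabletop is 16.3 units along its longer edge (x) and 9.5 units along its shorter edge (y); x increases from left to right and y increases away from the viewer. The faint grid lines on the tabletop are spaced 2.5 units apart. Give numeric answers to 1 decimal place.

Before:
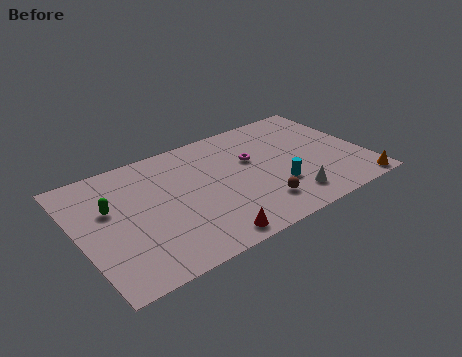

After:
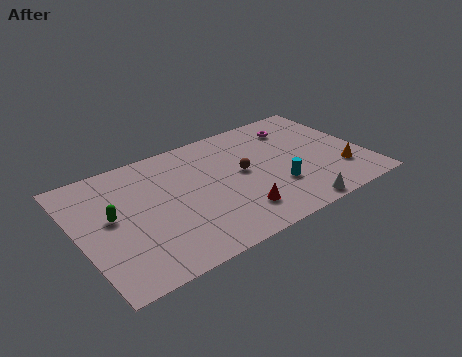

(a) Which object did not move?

the cyan cylinder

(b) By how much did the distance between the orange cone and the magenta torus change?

-2.2

Before: roughly 7.4 units apart; after: 5.2. That's 2.2 units closer together.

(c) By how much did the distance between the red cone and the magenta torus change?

+1.0

Before: roughly 6.0 units apart; after: 7.0. That's 1.0 units further apart.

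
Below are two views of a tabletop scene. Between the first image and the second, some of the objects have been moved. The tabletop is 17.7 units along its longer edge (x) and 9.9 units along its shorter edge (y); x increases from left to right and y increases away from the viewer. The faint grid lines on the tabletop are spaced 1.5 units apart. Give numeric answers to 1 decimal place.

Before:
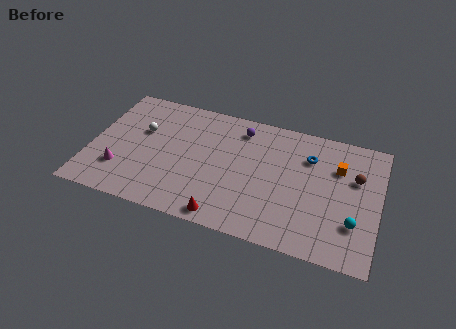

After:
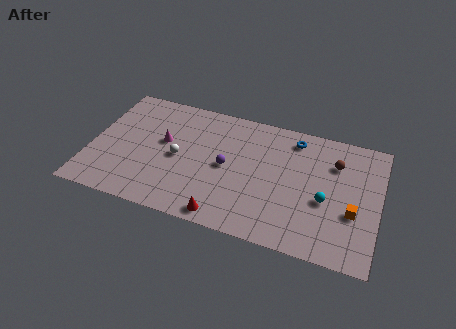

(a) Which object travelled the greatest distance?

the magenta cone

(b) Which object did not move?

the red cone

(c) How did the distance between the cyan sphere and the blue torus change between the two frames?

-0.4

The distance was about 5.2 in the first image and 4.8 in the second, so they moved 0.4 units closer together.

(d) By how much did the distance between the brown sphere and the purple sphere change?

-0.5

The distance was about 7.4 in the first image and 6.9 in the second, so they moved 0.5 units closer together.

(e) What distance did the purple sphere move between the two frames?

3.4

From (9.0, 8.2) to (8.4, 4.9), the purple sphere covered √(0.6² + 3.3²) ≈ 3.4 units.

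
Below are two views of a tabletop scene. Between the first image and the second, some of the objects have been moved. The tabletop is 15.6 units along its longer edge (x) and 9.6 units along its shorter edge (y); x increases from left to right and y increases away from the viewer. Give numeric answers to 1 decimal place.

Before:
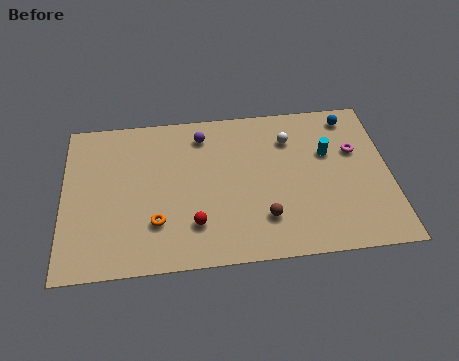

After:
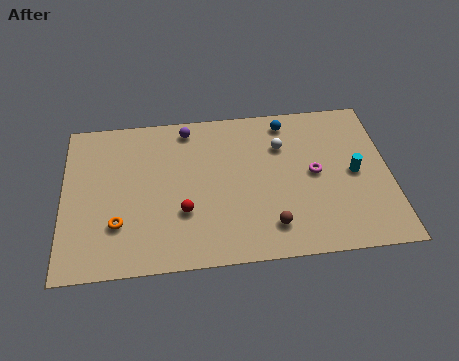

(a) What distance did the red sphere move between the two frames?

0.9

From (6.2, 2.4) to (5.7, 3.2), the red sphere covered √(0.5² + 0.8²) ≈ 0.9 units.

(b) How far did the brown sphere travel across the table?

0.6

From (9.5, 2.4) to (9.8, 1.9), the brown sphere covered √(0.3² + 0.5²) ≈ 0.6 units.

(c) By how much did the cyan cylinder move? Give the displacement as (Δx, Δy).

(1.2, -1.4)

From the two frames, the cyan cylinder sits at roughly (12.7, 6.1) before and (13.9, 4.7) after.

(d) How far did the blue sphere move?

3.1

The blue sphere was near (13.9, 8.3) before and (10.8, 8.3) after, so it travelled √(3.1² + 0.0²) ≈ 3.1 units.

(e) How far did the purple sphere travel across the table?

0.9

The purple sphere was near (6.7, 7.9) before and (6.0, 8.4) after, so it travelled √(0.7² + 0.5²) ≈ 0.9 units.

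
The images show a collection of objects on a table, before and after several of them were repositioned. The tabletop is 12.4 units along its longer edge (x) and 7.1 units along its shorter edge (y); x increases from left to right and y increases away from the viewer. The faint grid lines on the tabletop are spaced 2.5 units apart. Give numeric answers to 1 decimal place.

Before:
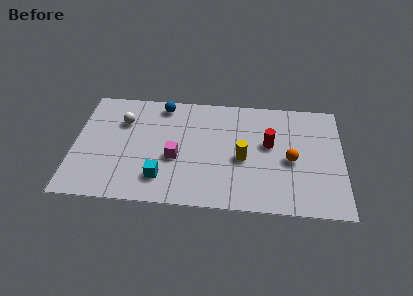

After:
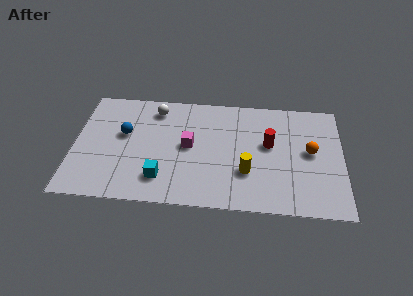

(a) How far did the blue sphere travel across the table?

2.6

The blue sphere moved from about (4.0, 6.2) to (2.3, 4.2), a distance of √(1.7² + 2.0²) ≈ 2.6.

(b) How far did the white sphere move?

1.7

The white sphere was near (2.2, 5.0) before and (3.7, 5.9) after, so it travelled √(1.5² + 0.9²) ≈ 1.7 units.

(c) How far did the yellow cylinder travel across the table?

0.8

From (7.8, 3.1) to (8.0, 2.3), the yellow cylinder covered √(0.2² + 0.8²) ≈ 0.8 units.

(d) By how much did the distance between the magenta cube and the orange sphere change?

+0.3

The distance was about 5.3 in the first image and 5.6 in the second, so they moved 0.3 units further apart.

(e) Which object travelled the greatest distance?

the blue sphere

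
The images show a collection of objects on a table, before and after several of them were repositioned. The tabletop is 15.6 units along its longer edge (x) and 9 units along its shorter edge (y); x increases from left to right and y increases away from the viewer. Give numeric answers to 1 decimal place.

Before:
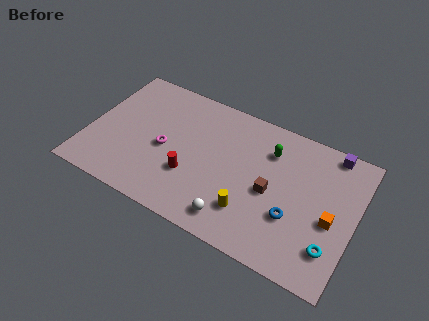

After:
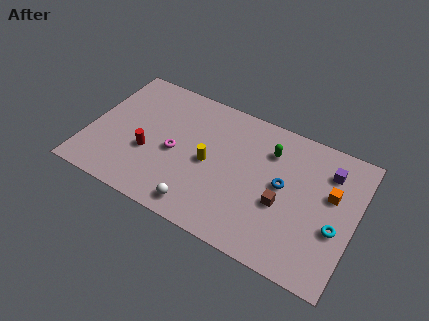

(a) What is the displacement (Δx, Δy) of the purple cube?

(0.0, -1.3)

From the two frames, the purple cube sits at roughly (13.8, 8.2) before and (13.8, 6.9) after.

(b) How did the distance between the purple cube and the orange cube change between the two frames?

-2.9

Before: roughly 4.3 units apart; after: 1.4. That's 2.9 units closer together.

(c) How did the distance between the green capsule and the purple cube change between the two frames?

-0.3

Before: roughly 3.7 units apart; after: 3.4. That's 0.3 units closer together.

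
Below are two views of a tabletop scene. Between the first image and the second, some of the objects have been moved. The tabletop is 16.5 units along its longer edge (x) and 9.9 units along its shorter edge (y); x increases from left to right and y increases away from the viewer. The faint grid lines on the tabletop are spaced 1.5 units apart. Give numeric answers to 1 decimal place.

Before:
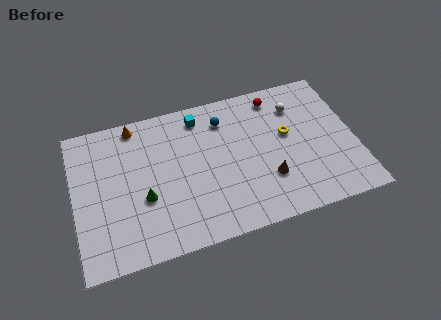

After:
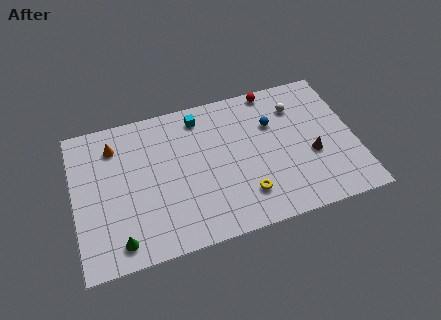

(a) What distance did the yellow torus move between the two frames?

4.4

From (12.6, 5.7) to (9.8, 2.3), the yellow torus covered √(2.8² + 3.4²) ≈ 4.4 units.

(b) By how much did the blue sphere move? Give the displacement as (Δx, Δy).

(2.8, -1.1)

From the two frames, the blue sphere sits at roughly (9.0, 7.8) before and (11.8, 6.7) after.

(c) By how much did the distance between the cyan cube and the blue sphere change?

+3.0

They were about 1.5 units apart before and 4.5 after — 3.0 units further apart.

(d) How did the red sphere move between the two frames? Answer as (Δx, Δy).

(-0.2, 0.6)

The red sphere was at about (12.2, 8.5) and moved to about (12.0, 9.1).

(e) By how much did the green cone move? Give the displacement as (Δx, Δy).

(-1.6, -2.4)

The green cone started near (4.0, 3.8) and ended near (2.4, 1.4).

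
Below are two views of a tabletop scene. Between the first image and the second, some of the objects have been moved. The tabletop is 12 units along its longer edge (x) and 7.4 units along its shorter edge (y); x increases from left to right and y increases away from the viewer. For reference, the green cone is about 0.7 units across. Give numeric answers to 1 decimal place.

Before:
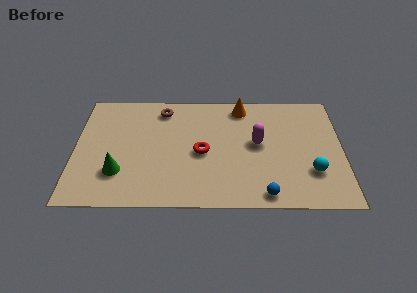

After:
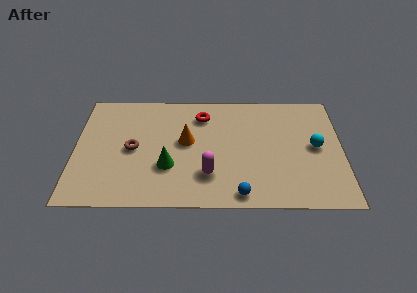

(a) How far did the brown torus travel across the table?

2.9

From (3.9, 6.2) to (2.6, 3.6), the brown torus covered √(1.3² + 2.6²) ≈ 2.9 units.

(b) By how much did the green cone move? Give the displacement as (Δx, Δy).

(2.2, 0.4)

The green cone was at about (2.0, 2.1) and moved to about (4.2, 2.5).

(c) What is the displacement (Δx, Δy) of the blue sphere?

(-1.1, 0.0)

The blue sphere was at about (8.5, 0.8) and moved to about (7.4, 0.8).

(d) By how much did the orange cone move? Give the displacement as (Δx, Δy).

(-2.5, -2.3)

The orange cone started near (7.5, 6.4) and ended near (5.0, 4.1).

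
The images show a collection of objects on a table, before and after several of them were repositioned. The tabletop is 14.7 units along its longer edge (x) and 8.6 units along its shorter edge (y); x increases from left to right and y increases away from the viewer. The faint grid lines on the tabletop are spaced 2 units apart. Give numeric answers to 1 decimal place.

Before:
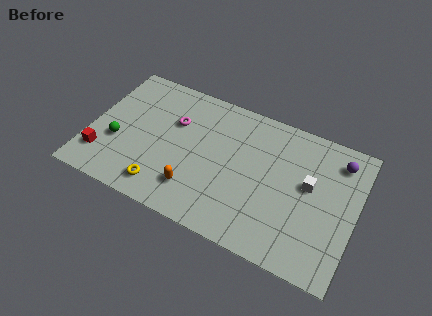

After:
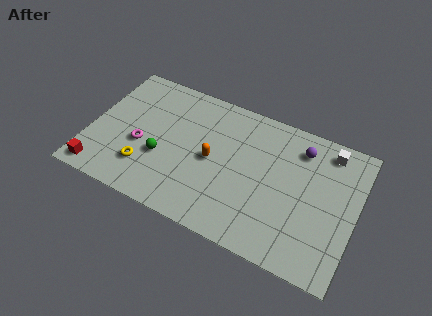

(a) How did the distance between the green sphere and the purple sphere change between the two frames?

-4.3

They were about 12.5 units apart before and 8.2 after — 4.3 units closer together.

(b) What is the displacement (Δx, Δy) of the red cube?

(0.0, -1.0)

The red cube was at about (0.9, 2.0) and moved to about (0.9, 1.0).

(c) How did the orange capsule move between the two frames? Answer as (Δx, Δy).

(0.7, 2.2)

The orange capsule started near (6.1, 2.0) and ended near (6.8, 4.2).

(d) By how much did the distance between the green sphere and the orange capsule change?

-1.8

Before: roughly 4.7 units apart; after: 2.9. That's 1.8 units closer together.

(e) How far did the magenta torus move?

2.7

The magenta torus moved from about (4.5, 5.7) to (2.9, 3.5), a distance of √(1.6² + 2.2²) ≈ 2.7.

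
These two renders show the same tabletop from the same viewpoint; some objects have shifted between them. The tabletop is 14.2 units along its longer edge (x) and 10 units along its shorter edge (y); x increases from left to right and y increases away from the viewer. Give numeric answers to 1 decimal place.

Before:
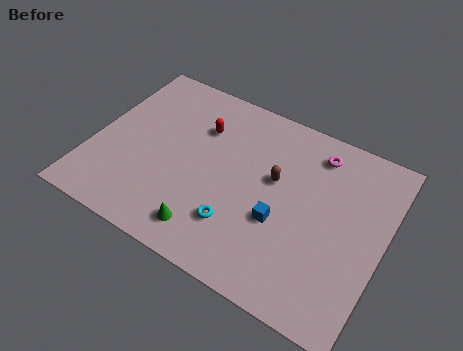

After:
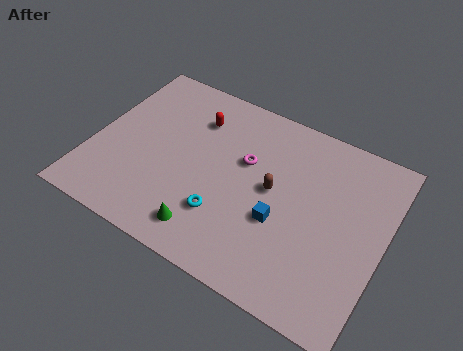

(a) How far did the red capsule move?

0.5

The red capsule was near (4.9, 7.1) before and (4.6, 7.5) after, so it travelled √(0.3² + 0.4²) ≈ 0.5 units.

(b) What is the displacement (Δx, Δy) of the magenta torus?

(-3.2, -2.1)

From the two frames, the magenta torus sits at roughly (10.5, 8.3) before and (7.3, 6.2) after.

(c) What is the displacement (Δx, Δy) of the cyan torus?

(-0.7, 0.2)

The cyan torus was at about (7.5, 2.6) and moved to about (6.8, 2.8).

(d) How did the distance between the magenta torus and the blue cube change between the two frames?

-1.4

Before: roughly 4.6 units apart; after: 3.2. That's 1.4 units closer together.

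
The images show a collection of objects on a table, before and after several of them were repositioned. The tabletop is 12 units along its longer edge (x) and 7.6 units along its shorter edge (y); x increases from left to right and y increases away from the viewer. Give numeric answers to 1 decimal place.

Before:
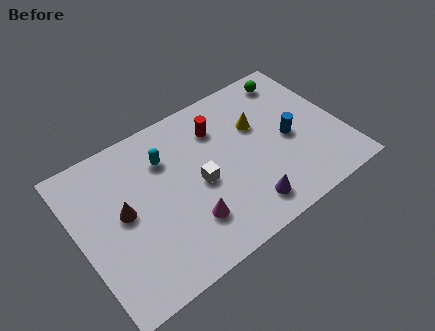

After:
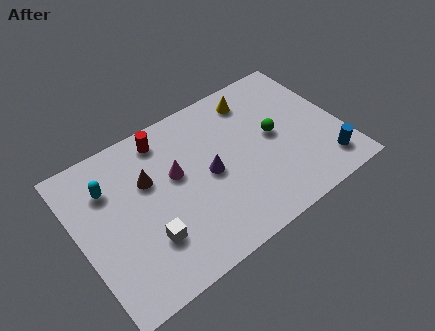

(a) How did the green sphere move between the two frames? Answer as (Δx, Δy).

(-1.4, -2.5)

The green sphere started near (10.4, 6.5) and ended near (9.0, 4.0).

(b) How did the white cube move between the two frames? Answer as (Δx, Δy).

(-2.6, -1.3)

The white cube started near (5.4, 3.5) and ended near (2.8, 2.2).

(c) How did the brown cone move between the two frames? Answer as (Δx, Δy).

(1.3, 0.9)

The brown cone started near (2.0, 4.0) and ended near (3.3, 4.9).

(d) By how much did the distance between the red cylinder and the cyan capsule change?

+0.4

They were about 2.5 units apart before and 2.9 after — 0.4 units further apart.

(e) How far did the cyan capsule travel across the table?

2.6

The cyan capsule moved from about (4.2, 5.5) to (1.6, 5.5), a distance of √(2.6² + 0.0²) ≈ 2.6.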